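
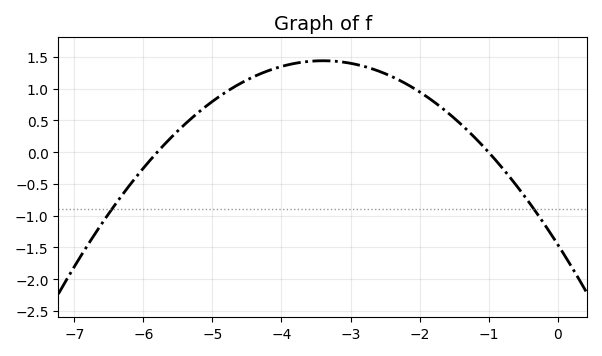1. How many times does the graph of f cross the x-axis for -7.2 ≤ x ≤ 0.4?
2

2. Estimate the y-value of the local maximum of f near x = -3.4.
1.44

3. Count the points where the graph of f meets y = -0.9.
2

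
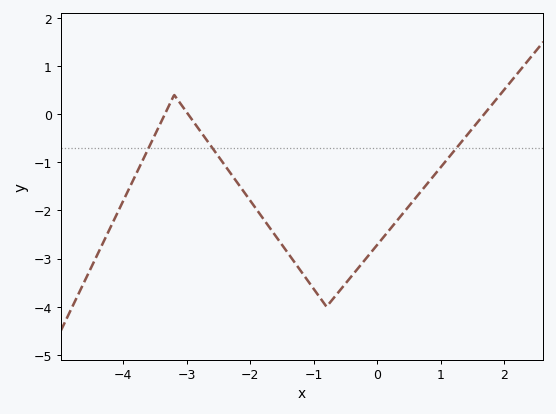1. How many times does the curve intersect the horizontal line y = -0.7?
3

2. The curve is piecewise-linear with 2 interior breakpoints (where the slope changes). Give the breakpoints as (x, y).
(-3.2, 0.4); (-0.8, -4)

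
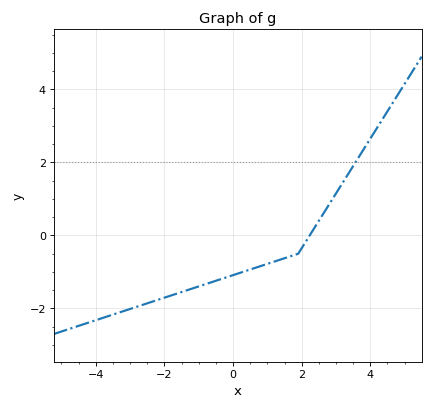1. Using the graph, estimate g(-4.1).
-2.4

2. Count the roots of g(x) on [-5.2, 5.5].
1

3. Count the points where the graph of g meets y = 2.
1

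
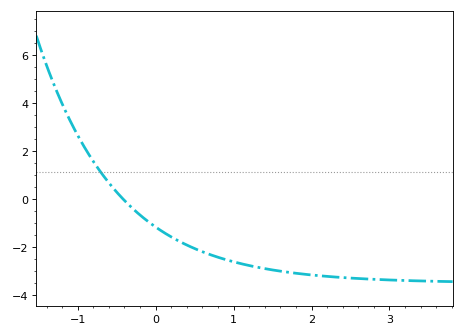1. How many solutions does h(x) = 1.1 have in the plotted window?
1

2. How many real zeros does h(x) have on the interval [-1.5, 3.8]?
1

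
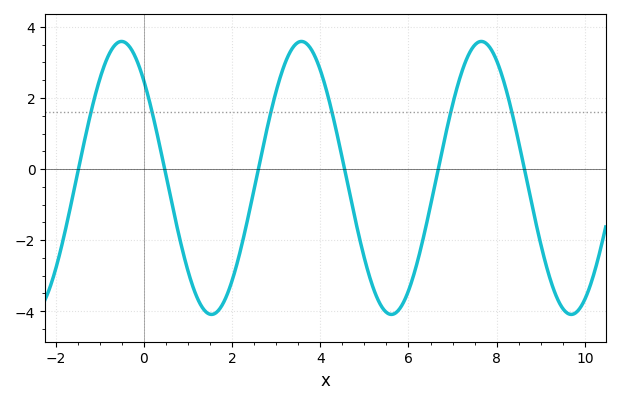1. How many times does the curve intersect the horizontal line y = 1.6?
6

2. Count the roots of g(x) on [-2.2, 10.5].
6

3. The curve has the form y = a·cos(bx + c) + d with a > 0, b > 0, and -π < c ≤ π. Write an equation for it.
y = 3.84cos(1.54x + 0.782) - 0.25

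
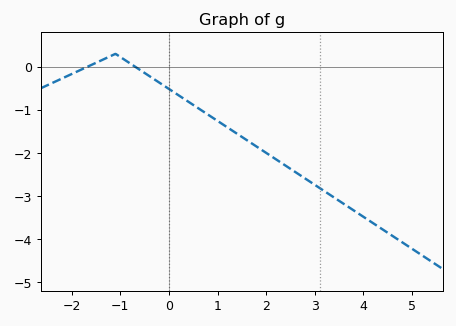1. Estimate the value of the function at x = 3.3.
-3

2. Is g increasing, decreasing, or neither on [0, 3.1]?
decreasing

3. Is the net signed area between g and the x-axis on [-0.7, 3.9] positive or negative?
negative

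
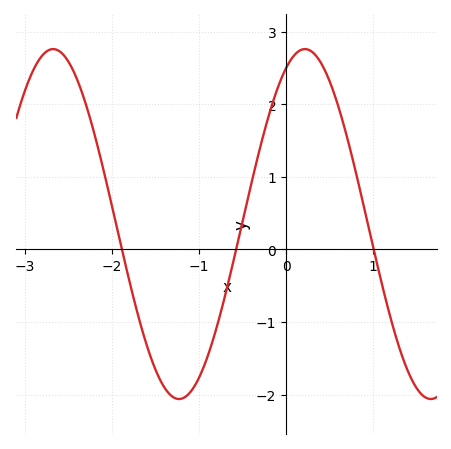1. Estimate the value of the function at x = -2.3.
2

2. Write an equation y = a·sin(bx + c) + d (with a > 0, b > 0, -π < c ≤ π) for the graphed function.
y = 2.41sin(2.2x + 1.1) + 0.35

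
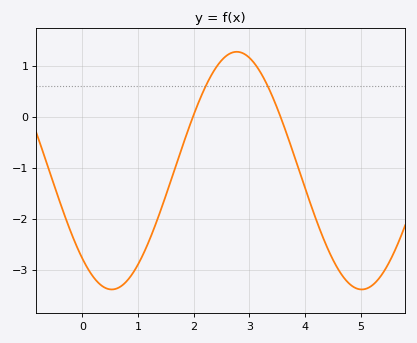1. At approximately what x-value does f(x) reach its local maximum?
2.8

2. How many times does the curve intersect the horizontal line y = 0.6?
2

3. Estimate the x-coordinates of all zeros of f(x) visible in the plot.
2, 3.6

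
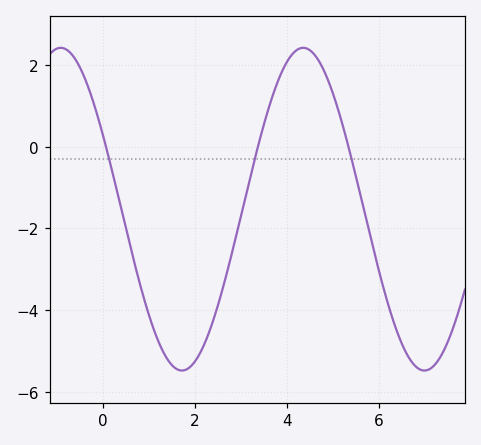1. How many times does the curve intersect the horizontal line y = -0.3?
3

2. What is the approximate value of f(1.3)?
-5.01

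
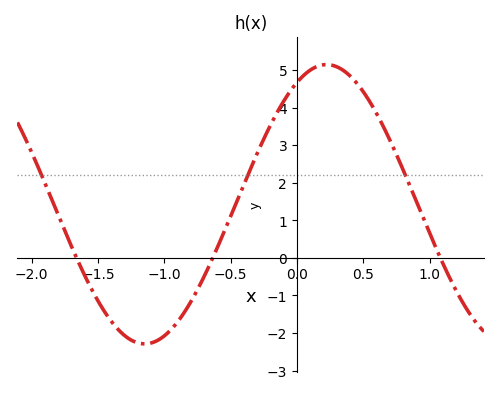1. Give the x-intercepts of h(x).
-1.65, -0.65, 1.1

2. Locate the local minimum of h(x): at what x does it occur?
-1.15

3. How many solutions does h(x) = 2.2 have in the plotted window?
3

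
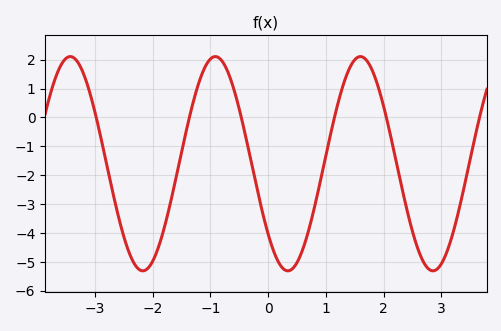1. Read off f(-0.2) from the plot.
-2.41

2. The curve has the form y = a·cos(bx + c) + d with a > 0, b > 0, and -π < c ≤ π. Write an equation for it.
y = 3.71cos(2.5x + 2.29) - 1.6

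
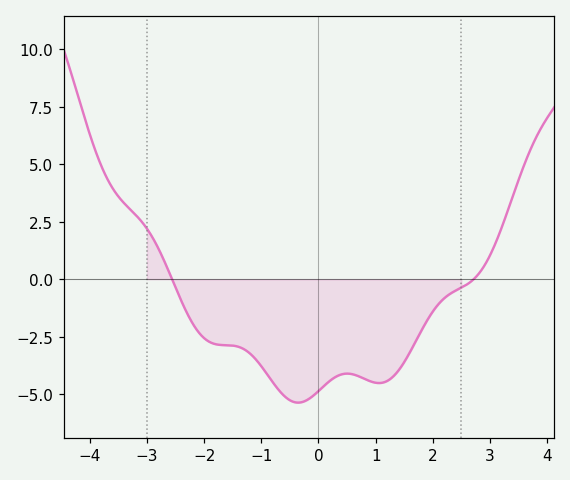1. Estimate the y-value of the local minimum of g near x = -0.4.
-5.4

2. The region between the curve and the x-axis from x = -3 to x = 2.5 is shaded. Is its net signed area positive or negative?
negative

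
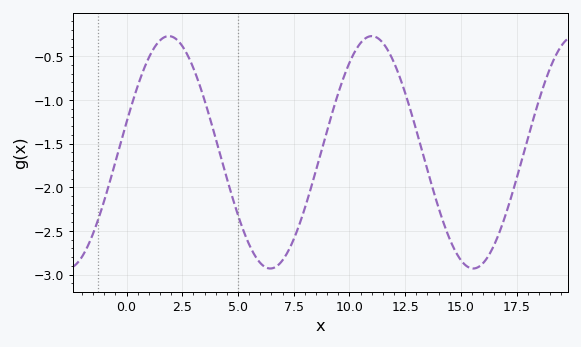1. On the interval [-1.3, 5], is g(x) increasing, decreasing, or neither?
neither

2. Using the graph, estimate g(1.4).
-0.348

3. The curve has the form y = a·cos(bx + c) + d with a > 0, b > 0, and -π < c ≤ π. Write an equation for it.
y = 1.33cos(0.69x - 1.31) - 1.6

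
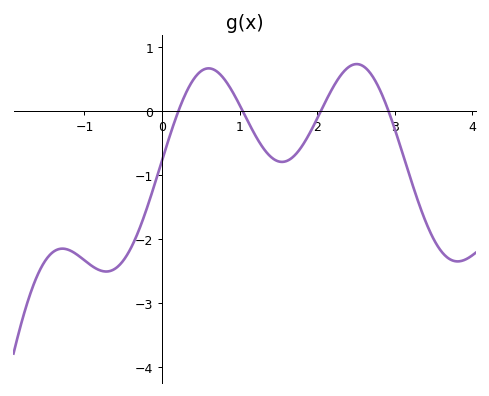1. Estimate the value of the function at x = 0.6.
0.667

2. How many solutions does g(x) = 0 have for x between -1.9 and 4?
4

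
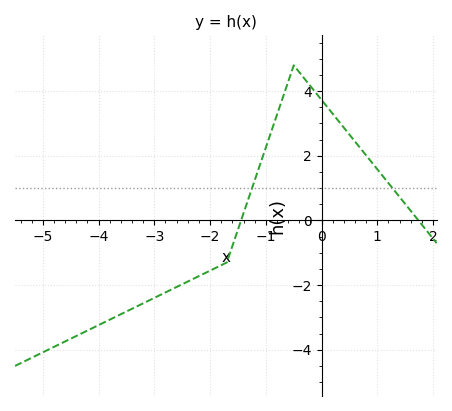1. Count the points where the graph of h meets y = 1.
2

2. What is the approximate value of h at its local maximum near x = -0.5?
4.8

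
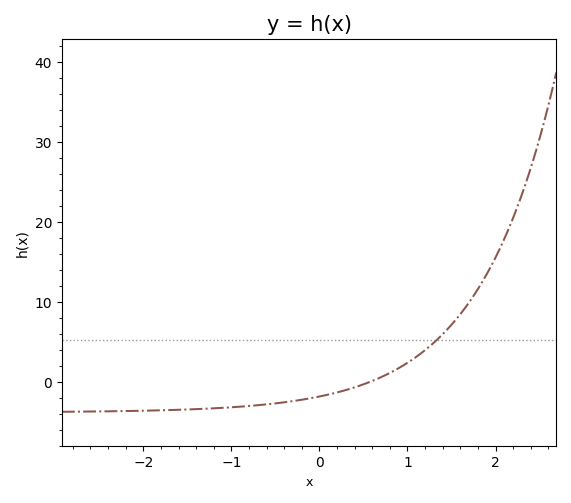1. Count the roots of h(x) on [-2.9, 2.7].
1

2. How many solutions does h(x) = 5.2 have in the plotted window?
1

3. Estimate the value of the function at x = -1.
-3.22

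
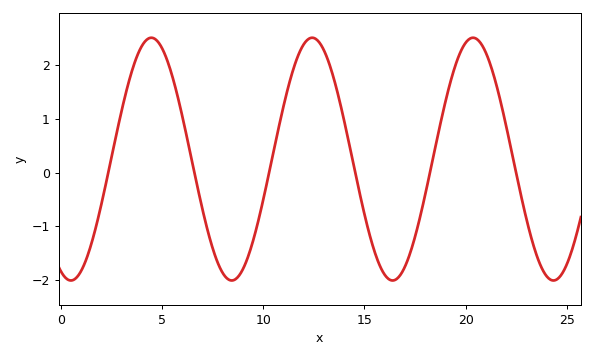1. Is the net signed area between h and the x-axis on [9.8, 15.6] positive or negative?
positive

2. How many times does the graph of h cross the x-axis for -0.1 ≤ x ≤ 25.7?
6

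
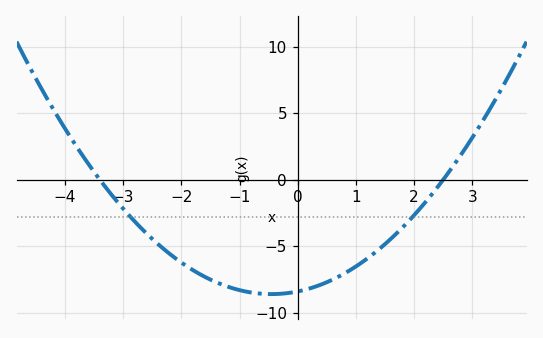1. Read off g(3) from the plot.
3.17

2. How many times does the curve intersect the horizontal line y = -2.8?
2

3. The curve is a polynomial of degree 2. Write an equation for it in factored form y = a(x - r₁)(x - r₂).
y = 0.99(x + 3.4)(x - 2.5)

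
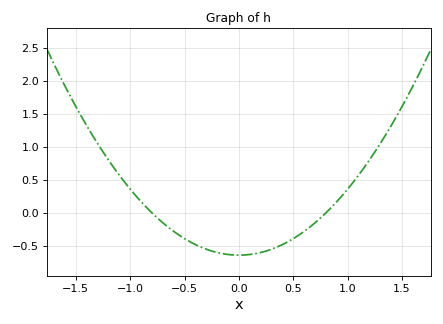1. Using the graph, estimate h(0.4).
-0.48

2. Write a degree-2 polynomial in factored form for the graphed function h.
y = 1(x + 0.8)(x - 0.8)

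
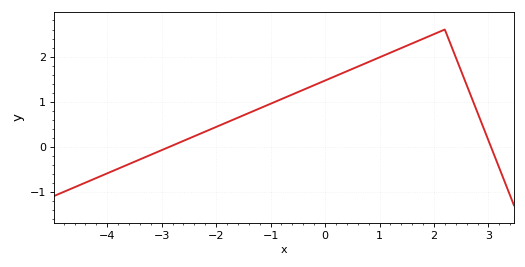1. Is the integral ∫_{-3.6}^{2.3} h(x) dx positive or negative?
positive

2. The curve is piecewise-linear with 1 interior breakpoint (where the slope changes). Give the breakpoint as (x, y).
(2.2, 2.6)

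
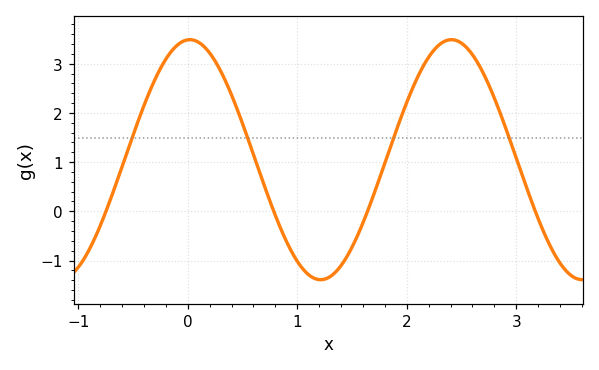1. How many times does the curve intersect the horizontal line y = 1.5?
4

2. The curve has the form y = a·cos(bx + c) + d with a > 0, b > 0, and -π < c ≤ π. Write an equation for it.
y = 2.44cos(2.6x - 0.05) + 1.05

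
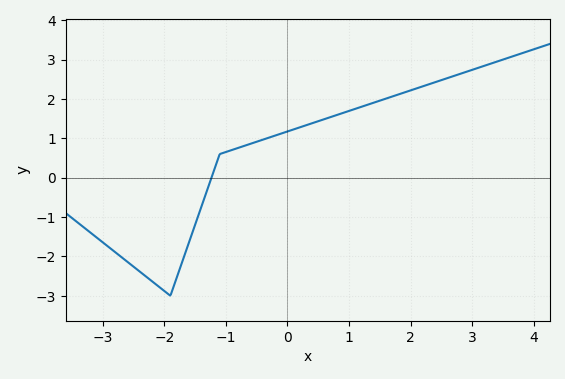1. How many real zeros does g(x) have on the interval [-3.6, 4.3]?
1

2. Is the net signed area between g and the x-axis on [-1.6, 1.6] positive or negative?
positive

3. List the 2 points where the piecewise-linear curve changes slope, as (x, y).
(-1.9, -3); (-1.1, 0.6)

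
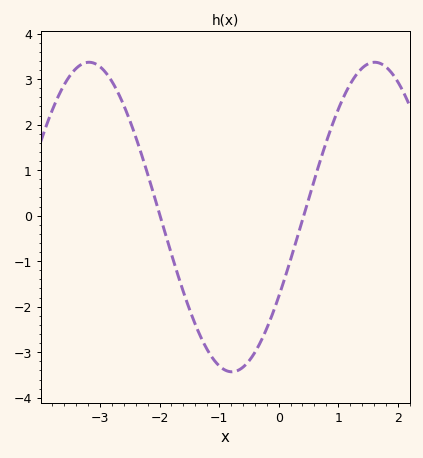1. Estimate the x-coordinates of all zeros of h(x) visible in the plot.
-1.99, 0.42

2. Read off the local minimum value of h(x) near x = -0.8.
-3.43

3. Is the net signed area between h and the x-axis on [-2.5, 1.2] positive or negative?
negative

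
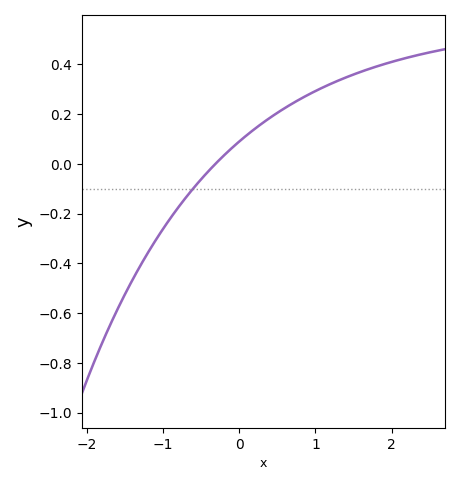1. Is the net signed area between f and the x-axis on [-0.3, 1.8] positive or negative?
positive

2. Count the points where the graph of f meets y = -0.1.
1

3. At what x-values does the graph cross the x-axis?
-0.3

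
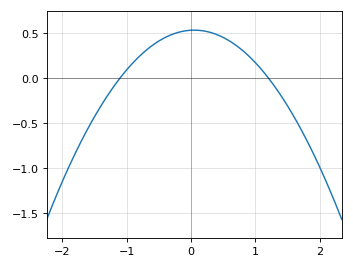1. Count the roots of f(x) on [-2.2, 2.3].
2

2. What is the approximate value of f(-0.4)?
0.45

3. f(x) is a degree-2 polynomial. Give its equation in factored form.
y = -0.4(x + 1.1)(x - 1.2)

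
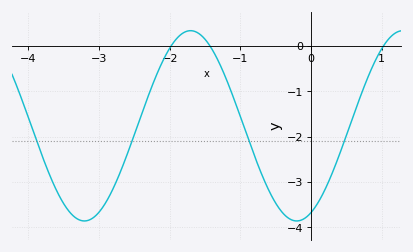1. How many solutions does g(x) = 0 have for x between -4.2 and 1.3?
3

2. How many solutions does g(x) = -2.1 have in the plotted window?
4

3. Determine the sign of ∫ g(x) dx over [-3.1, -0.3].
negative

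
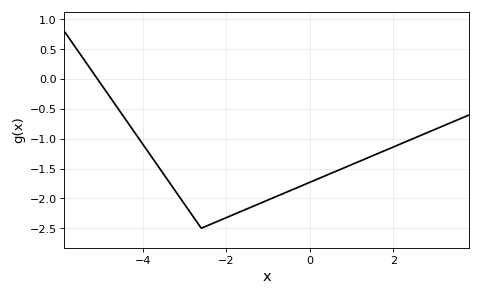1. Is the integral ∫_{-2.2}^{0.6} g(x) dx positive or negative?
negative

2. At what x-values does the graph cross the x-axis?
-5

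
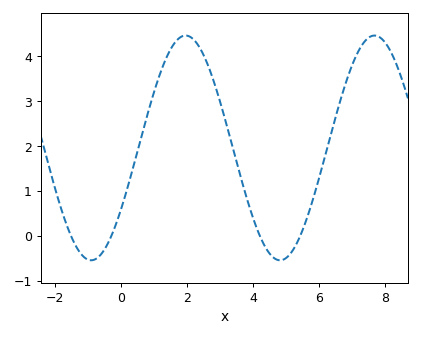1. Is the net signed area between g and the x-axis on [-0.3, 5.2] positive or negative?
positive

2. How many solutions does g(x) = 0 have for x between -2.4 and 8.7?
4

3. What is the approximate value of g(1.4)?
4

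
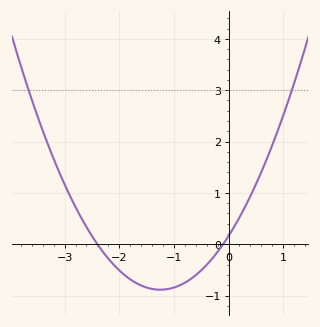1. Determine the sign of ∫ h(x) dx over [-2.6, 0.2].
negative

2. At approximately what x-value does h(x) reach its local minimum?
-1.25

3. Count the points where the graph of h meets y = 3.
2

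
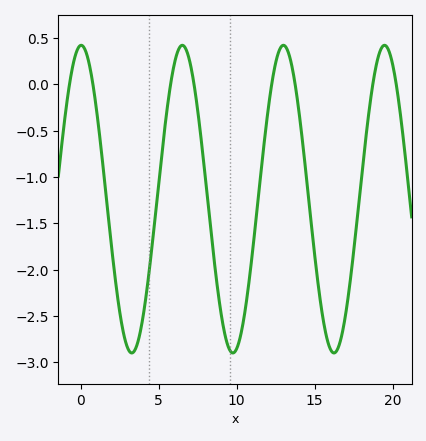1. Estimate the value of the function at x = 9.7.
-2.9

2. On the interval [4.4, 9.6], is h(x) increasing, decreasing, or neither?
neither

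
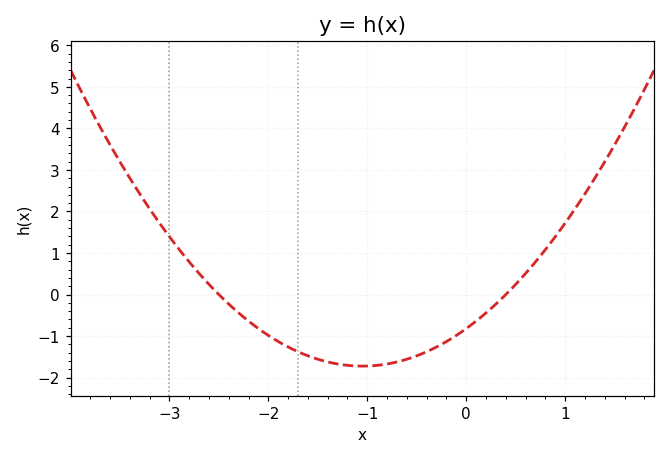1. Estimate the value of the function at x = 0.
-0.8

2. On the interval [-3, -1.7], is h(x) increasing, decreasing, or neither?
decreasing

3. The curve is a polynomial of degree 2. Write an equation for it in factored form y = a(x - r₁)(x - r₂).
y = 0.82(x + 2.5)(x - 0.4)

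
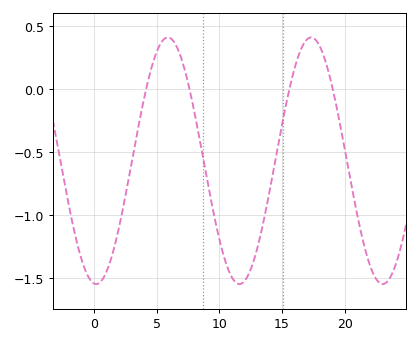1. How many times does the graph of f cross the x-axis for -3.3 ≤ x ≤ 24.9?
4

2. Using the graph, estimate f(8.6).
-0.5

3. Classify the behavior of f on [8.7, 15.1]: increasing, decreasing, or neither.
neither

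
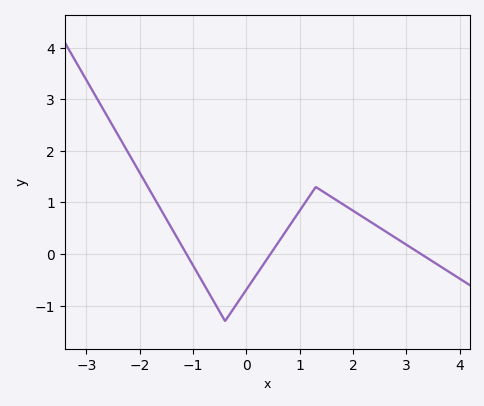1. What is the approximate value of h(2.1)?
0.8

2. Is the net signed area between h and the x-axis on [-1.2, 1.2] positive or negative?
negative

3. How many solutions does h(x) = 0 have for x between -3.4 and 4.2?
3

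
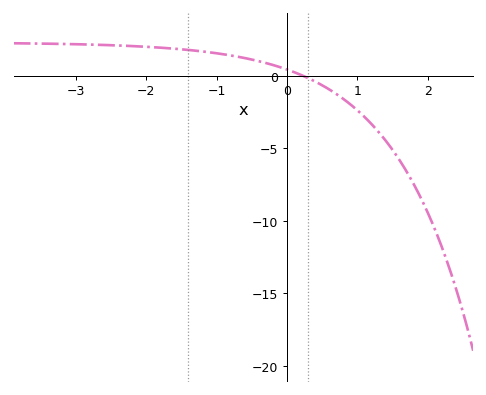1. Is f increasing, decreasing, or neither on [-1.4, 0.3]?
decreasing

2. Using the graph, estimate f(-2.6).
2.11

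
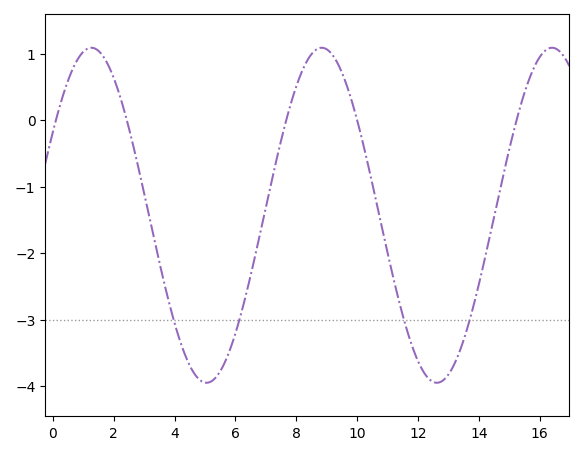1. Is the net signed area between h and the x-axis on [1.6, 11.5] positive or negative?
negative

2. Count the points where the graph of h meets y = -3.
4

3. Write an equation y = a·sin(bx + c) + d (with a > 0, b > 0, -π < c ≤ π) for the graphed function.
y = 2.52sin(0.83x + 0.52) - 1.43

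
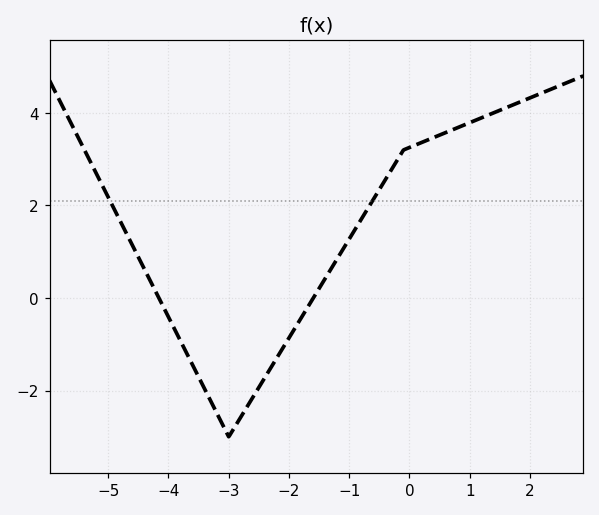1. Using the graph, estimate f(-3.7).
-1.19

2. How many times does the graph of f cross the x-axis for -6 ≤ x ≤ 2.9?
2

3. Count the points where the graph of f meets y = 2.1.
2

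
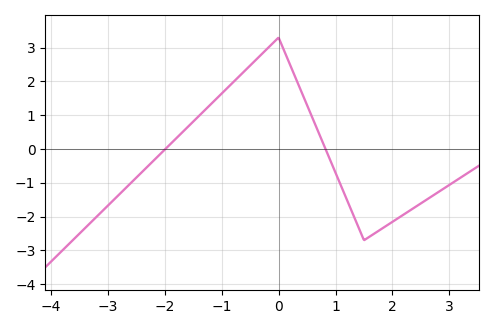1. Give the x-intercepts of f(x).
-1.99, 0.825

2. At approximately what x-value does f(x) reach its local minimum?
1.5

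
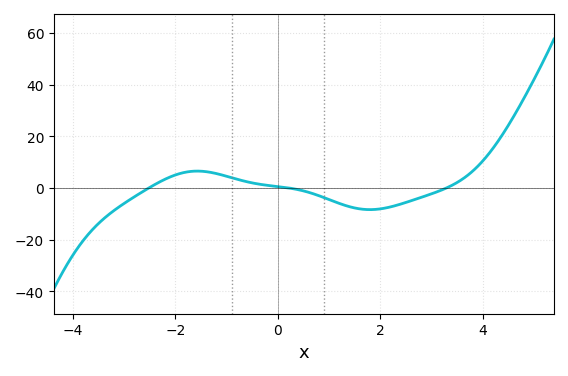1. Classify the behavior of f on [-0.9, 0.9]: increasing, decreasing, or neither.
decreasing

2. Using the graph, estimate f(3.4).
1.1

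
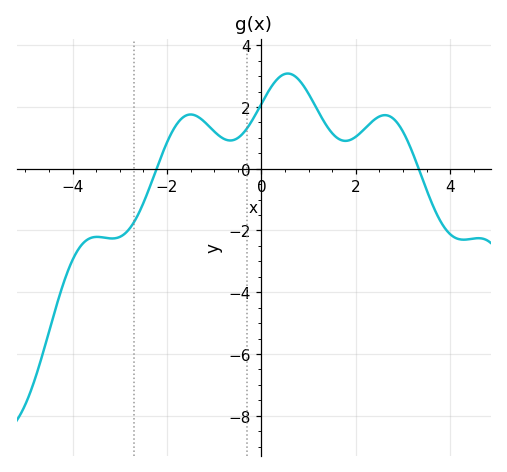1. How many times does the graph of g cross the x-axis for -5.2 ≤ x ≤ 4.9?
2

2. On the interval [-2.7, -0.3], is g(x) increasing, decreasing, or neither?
neither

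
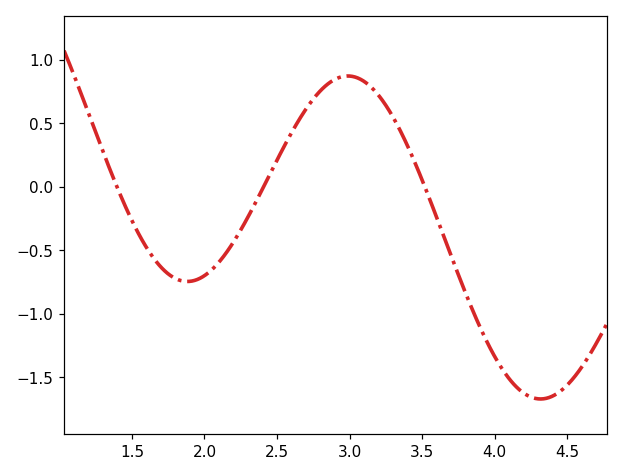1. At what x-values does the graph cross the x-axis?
1.4, 2.4, 3.5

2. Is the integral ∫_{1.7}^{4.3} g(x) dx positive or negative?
negative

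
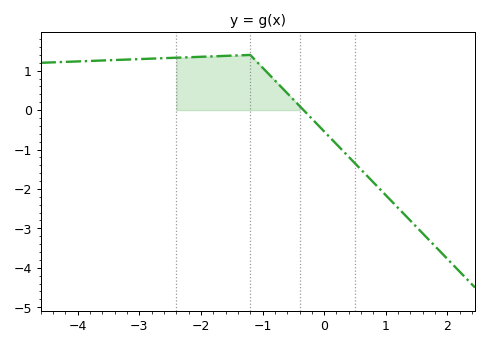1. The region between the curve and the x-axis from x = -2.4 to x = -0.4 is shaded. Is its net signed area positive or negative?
positive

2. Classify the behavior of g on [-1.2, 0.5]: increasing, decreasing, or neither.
decreasing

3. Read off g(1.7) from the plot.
-3.29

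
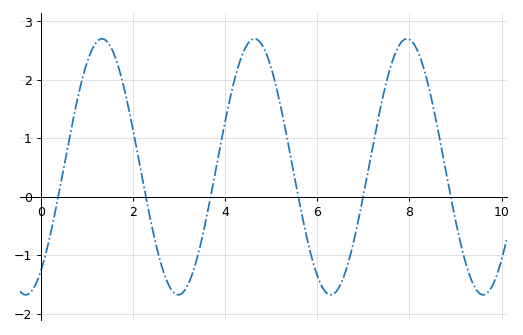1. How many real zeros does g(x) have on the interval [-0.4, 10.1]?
6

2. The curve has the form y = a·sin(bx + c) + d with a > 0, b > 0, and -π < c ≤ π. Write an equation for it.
y = 2.19sin(1.9x - 0.96) + 0.51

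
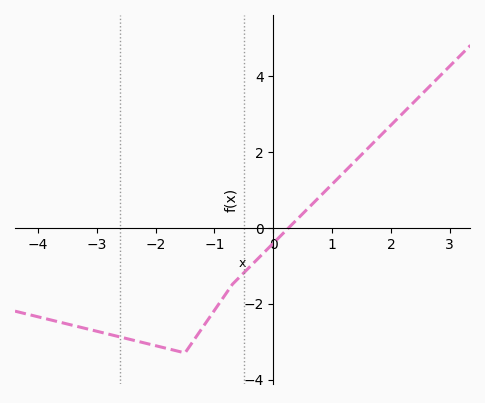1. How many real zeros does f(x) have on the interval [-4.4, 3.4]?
1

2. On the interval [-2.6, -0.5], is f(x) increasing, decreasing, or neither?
neither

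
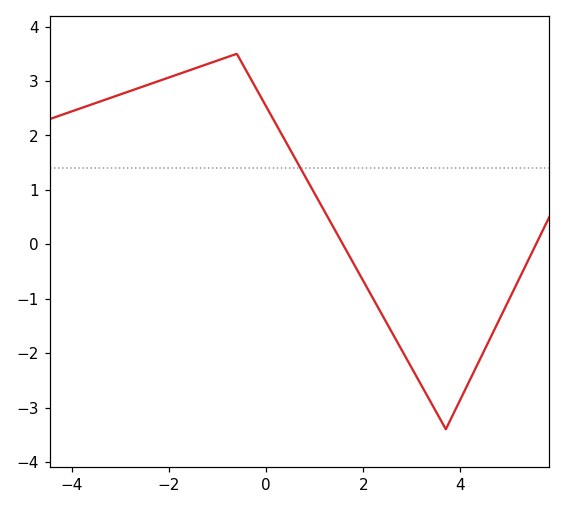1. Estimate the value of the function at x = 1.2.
0.612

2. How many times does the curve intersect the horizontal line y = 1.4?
1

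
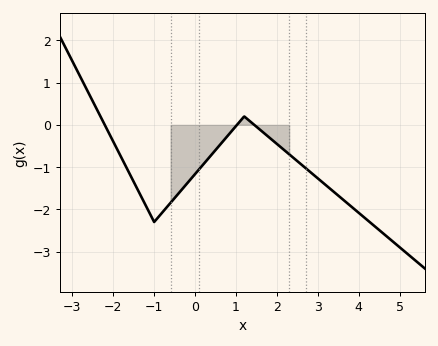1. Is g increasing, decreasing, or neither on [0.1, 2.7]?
neither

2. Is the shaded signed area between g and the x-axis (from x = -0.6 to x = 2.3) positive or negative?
negative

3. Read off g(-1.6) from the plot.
-1.2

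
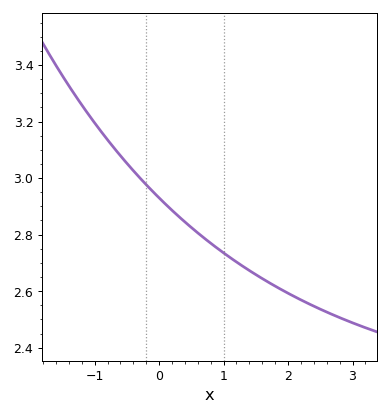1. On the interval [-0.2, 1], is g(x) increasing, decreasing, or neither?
decreasing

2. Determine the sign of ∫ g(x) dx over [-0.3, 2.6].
positive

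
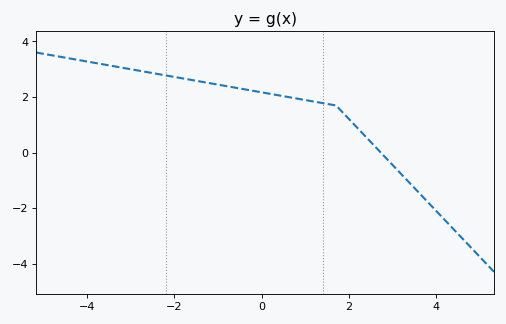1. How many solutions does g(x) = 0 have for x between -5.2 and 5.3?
1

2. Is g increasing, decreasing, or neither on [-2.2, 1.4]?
decreasing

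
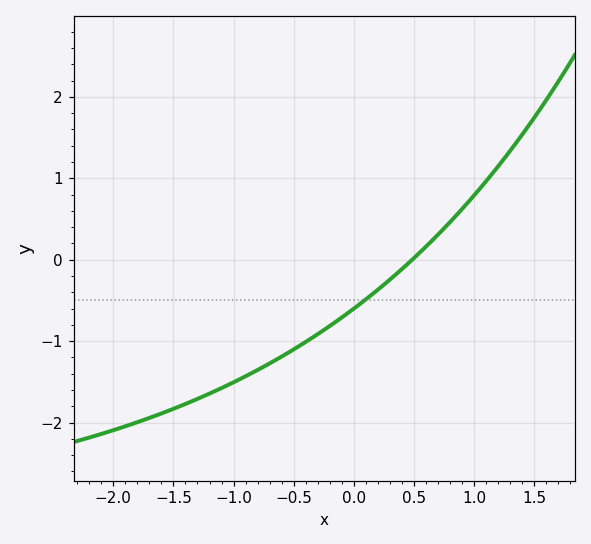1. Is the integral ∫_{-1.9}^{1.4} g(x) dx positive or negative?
negative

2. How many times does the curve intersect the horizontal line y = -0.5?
1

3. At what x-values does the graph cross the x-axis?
0.5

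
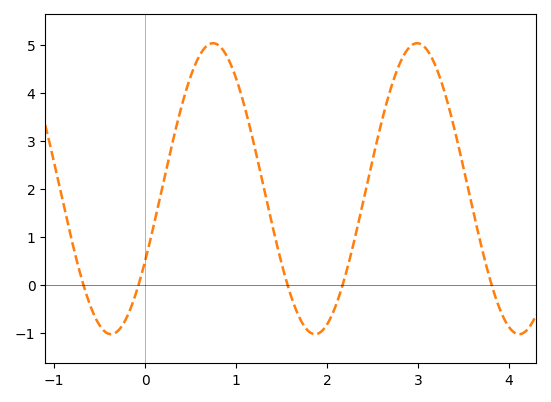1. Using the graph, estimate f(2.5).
2.6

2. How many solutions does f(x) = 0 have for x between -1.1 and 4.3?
5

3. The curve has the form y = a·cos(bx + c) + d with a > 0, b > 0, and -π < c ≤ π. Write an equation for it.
y = 3.03cos(2.8x - 2.1) + 2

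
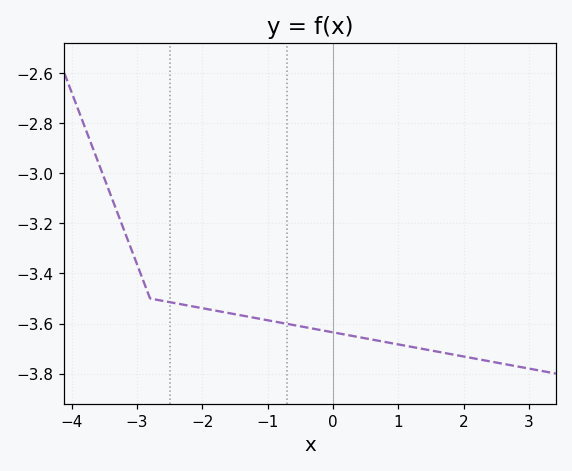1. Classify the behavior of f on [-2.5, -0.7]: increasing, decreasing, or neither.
decreasing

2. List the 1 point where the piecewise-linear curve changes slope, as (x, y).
(-2.8, -3.5)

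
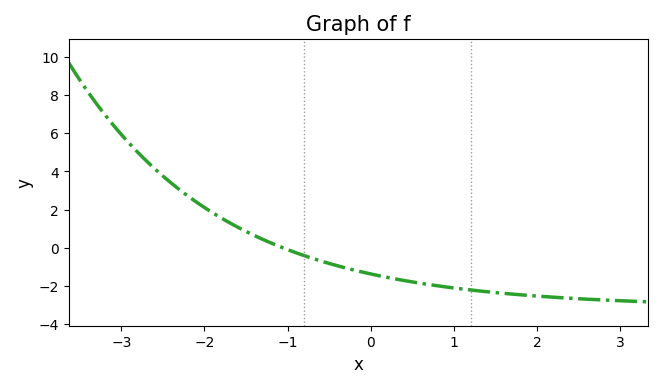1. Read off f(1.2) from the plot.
-2.2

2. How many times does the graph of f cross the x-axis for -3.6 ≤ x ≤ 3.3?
1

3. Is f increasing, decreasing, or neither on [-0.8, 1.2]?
decreasing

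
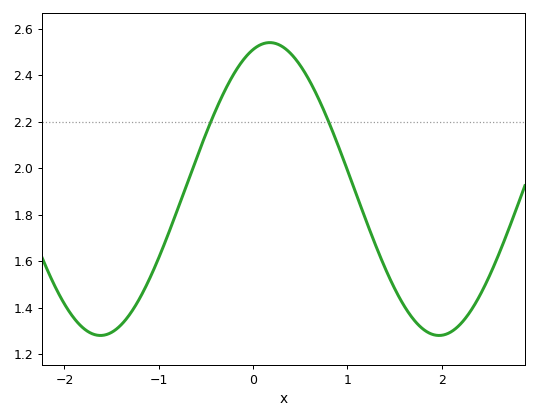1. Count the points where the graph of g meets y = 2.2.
2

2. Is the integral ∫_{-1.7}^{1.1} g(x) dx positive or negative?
positive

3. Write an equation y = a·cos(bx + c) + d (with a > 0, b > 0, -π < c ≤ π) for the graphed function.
y = 0.63cos(1.8x - 0.31) + 1.91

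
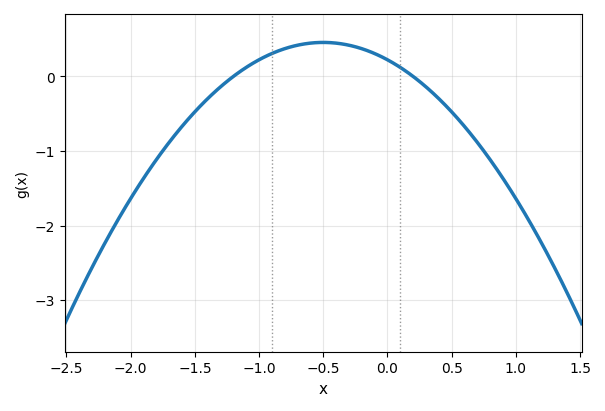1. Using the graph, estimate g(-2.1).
-1.93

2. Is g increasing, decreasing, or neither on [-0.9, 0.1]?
neither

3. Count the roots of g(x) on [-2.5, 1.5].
2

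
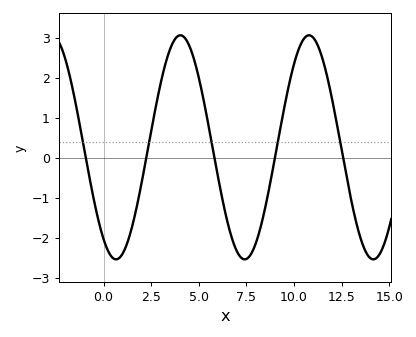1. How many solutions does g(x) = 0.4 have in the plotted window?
5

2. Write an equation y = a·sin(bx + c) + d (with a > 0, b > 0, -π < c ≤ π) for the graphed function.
y = 2.8sin(0.93x - 2.2) + 0.26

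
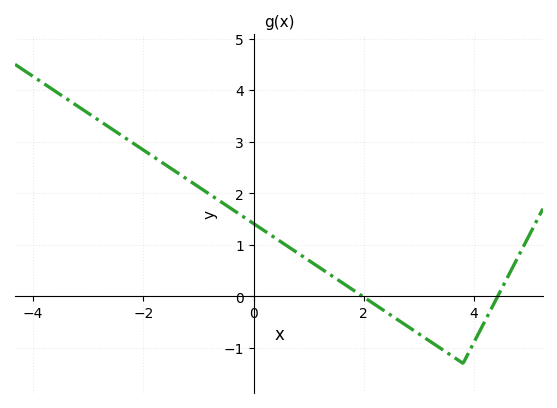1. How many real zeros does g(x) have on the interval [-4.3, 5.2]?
2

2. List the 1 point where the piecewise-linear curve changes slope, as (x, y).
(3.8, -1.3)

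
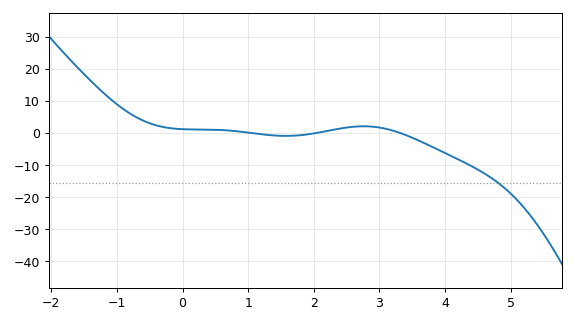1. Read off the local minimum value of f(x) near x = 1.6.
-1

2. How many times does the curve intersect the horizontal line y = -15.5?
1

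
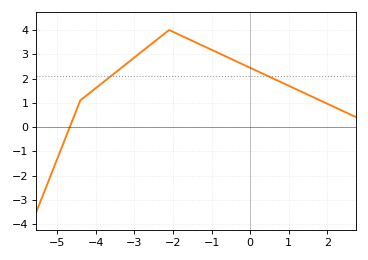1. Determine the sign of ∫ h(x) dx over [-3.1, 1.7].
positive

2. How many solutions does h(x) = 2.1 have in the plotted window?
2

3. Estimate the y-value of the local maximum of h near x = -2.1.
4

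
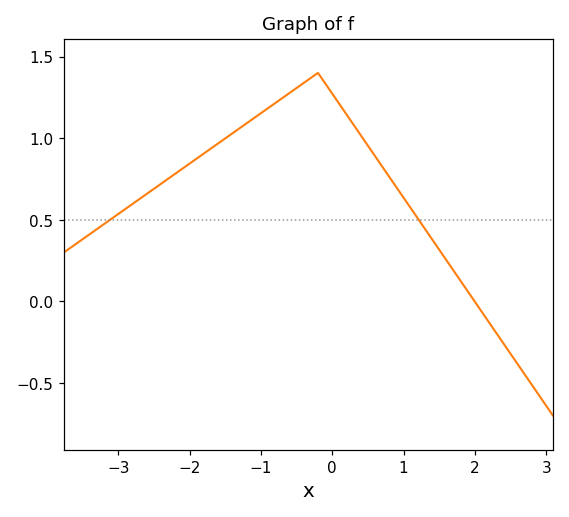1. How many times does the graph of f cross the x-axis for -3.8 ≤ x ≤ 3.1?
1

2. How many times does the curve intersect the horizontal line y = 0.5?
2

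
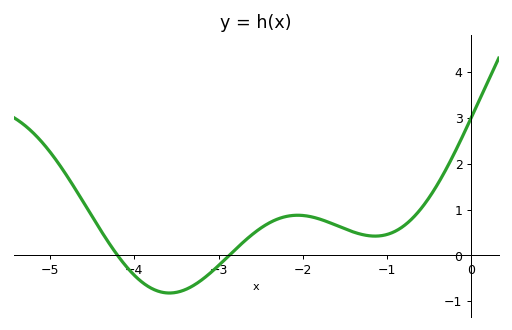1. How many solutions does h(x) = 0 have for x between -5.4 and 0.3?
2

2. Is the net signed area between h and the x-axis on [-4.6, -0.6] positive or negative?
positive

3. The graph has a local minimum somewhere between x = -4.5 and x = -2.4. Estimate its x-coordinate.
-3.58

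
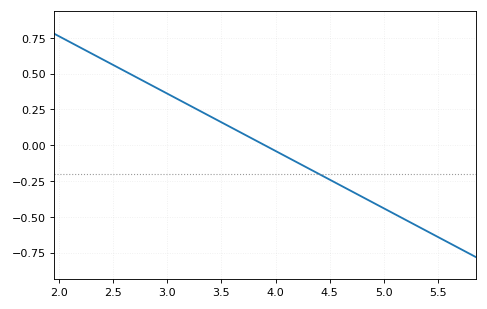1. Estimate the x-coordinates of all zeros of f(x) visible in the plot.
3.9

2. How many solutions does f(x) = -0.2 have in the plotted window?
1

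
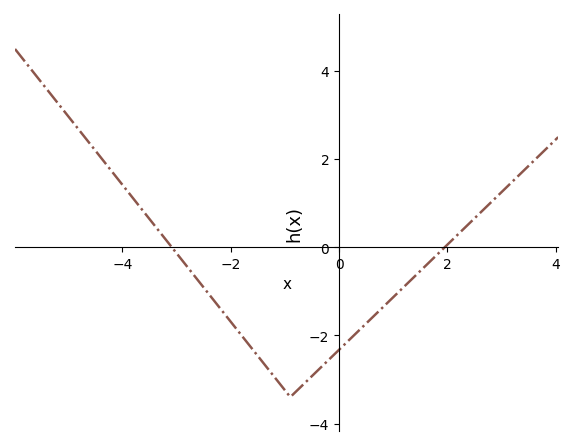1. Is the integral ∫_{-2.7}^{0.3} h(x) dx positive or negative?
negative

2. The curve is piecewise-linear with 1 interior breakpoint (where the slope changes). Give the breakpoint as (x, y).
(-0.9, -3.4)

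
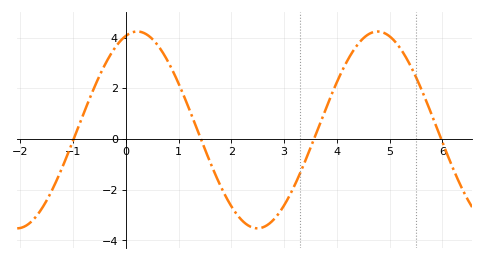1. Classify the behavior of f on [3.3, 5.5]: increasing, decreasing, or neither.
neither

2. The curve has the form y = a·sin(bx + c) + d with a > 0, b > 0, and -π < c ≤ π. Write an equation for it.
y = 3.88sin(1.38x + 1.27) + 0.36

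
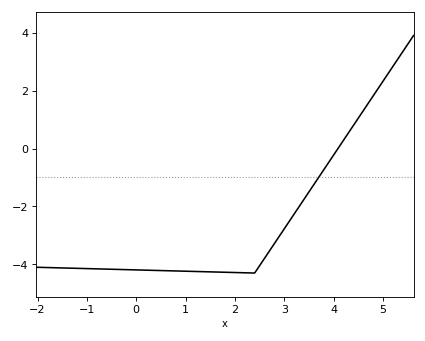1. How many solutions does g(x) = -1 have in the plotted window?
1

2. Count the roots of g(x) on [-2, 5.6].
1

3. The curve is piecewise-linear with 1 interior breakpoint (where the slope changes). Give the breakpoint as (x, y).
(2.4, -4.3)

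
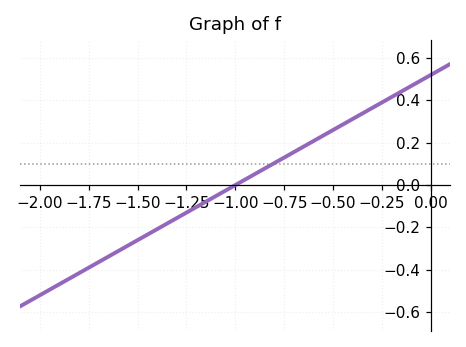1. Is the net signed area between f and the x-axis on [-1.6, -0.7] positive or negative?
negative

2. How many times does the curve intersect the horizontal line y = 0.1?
1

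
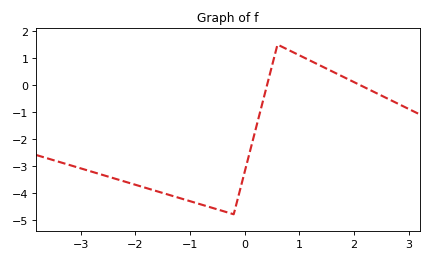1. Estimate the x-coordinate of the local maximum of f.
0.602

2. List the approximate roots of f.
0.41, 2.11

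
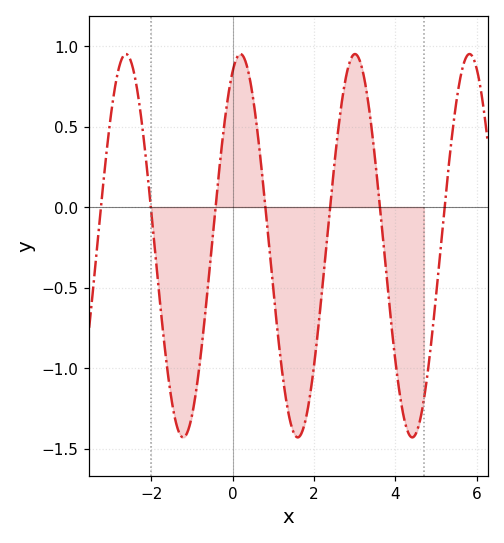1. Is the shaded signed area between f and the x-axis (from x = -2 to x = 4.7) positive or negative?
negative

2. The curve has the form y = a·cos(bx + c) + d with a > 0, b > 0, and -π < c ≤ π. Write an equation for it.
y = 1.19cos(2.2x - 0.42) - 0.24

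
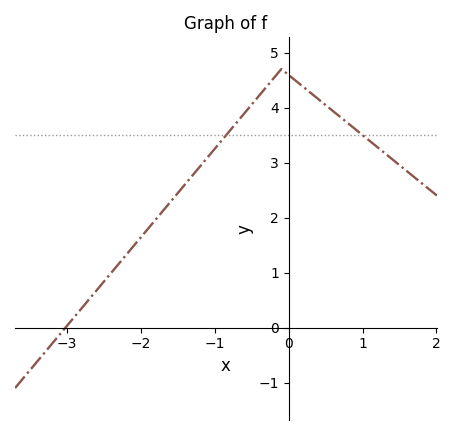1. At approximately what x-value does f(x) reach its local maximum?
-0.099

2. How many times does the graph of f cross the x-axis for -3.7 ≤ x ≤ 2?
1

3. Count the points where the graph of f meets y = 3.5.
2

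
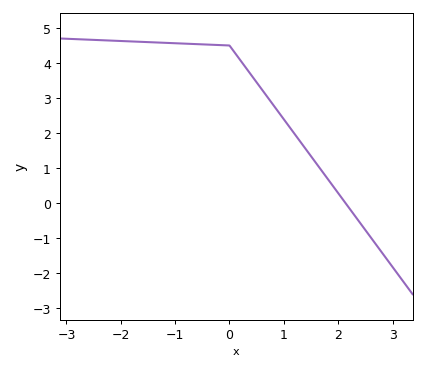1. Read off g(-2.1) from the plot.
4.63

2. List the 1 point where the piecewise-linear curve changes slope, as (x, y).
(0, 4.5)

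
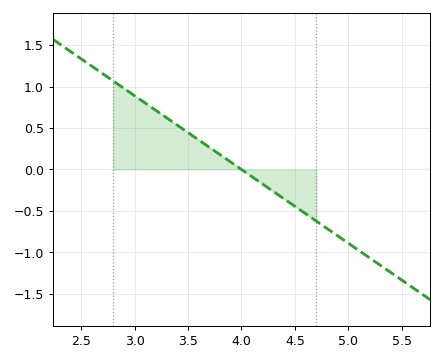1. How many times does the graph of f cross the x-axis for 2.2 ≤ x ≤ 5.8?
1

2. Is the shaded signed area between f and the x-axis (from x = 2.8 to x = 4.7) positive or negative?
positive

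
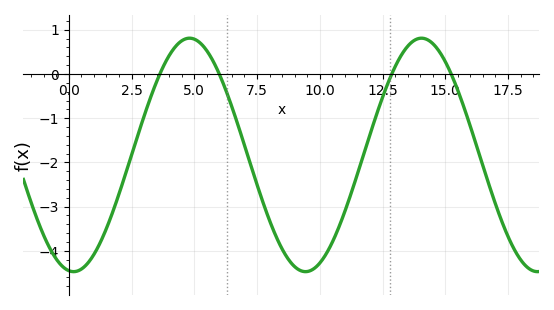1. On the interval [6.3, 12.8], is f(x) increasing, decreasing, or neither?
neither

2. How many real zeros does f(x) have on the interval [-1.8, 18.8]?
4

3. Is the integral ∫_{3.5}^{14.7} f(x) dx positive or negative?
negative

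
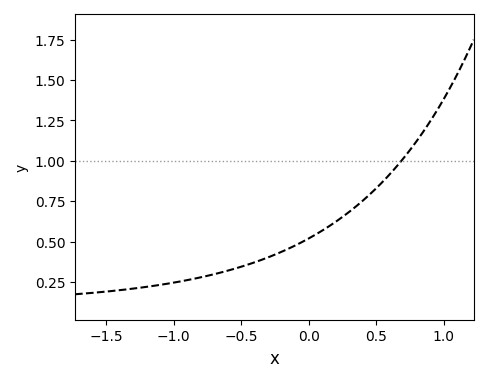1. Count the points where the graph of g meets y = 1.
1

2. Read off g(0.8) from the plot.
1.12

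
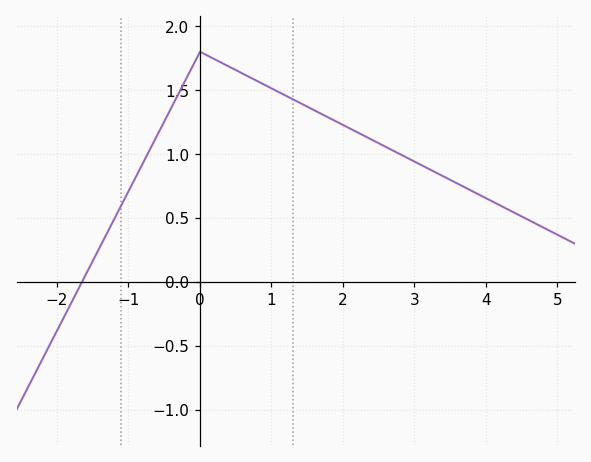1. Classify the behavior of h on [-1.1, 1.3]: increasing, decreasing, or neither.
neither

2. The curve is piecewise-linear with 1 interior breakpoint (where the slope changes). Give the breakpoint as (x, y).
(0, 1.8)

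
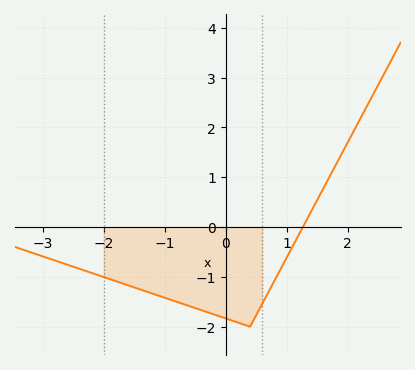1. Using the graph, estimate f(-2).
-1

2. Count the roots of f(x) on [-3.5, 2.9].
1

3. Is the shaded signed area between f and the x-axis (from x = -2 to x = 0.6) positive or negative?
negative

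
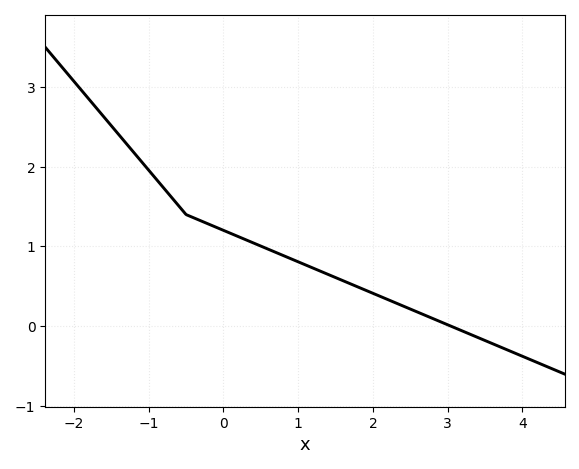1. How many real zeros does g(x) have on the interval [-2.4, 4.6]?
1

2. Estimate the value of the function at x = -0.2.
1.28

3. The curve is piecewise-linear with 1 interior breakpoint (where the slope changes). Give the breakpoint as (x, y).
(-0.5, 1.4)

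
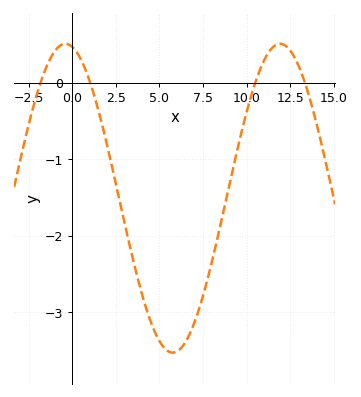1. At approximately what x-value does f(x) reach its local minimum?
6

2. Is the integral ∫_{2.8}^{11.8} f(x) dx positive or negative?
negative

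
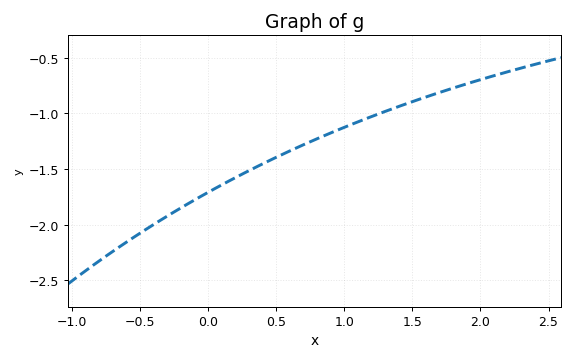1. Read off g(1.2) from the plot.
-1.03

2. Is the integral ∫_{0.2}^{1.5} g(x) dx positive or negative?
negative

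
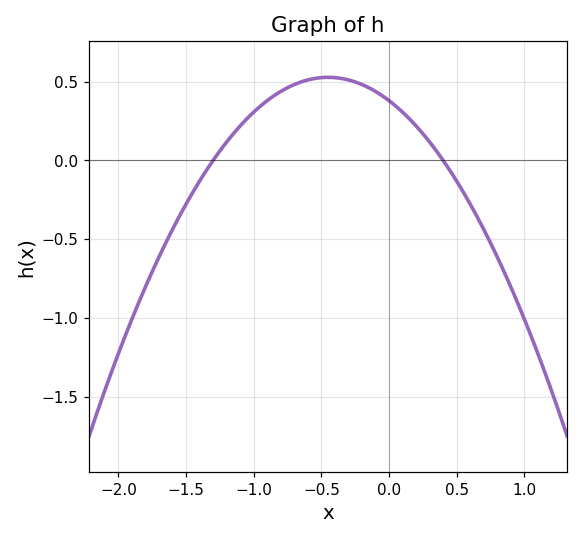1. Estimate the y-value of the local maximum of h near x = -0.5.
0.527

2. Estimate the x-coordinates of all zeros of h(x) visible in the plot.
-1.3, 0.4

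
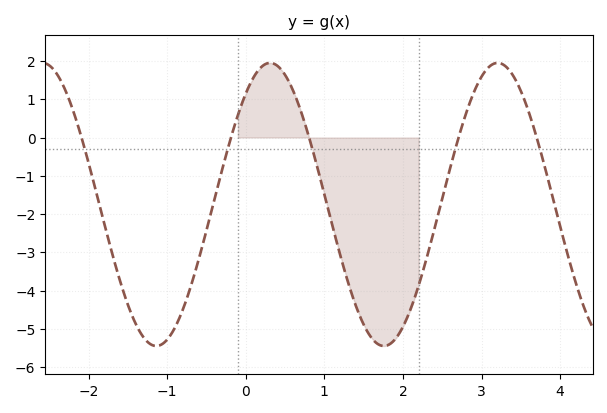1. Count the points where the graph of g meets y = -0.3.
5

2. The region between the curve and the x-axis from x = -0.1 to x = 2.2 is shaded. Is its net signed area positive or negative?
negative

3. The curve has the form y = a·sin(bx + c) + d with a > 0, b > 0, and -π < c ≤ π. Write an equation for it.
y = 3.7sin(2.2x + 0.9) - 1.75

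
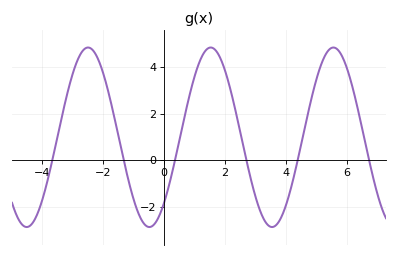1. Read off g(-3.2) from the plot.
2.78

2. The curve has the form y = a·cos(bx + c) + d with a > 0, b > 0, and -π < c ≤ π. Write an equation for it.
y = 3.86cos(1.56x - 2.38) + 0.99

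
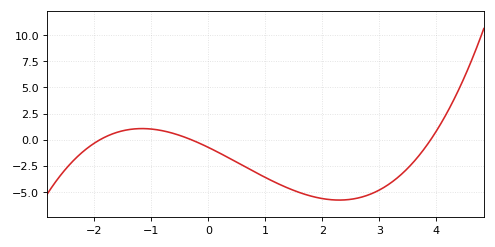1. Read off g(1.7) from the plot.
-5.23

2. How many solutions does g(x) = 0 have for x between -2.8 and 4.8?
3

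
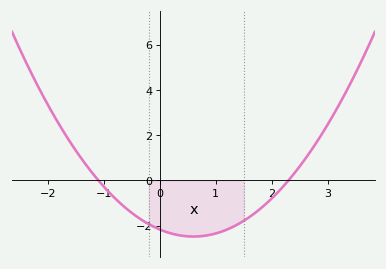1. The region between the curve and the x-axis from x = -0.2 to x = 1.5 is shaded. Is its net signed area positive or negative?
negative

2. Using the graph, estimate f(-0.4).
-1.63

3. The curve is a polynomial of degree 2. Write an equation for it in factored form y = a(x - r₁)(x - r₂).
y = 0.86(x + 1.1)(x - 2.3)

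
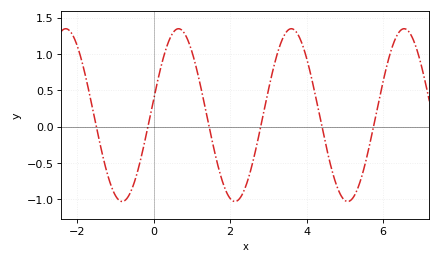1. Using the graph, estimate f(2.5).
-0.7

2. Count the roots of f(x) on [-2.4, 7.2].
6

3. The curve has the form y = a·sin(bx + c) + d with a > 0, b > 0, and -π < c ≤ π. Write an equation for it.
y = 1.19sin(2.1x + 0.18) + 0.16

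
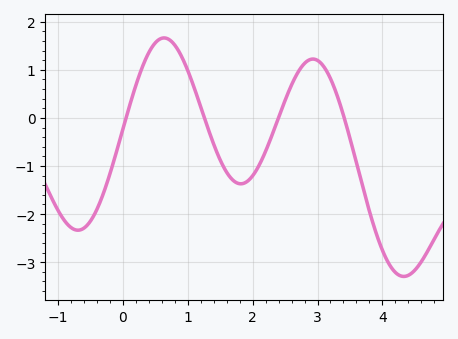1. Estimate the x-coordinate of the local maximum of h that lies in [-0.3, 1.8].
0.634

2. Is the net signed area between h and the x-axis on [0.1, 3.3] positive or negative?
positive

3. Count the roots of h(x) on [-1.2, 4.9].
4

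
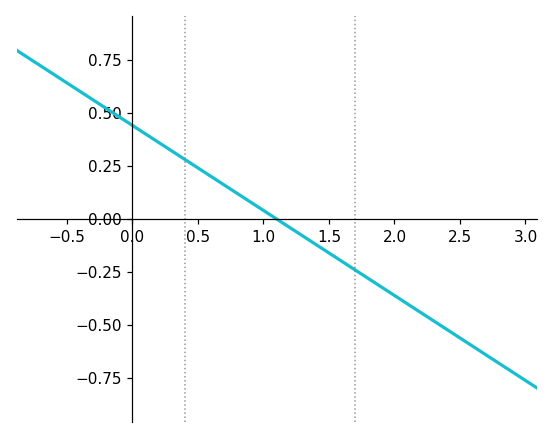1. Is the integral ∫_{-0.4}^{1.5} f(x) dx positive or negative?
positive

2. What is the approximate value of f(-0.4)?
0.6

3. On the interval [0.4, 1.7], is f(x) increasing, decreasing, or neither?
decreasing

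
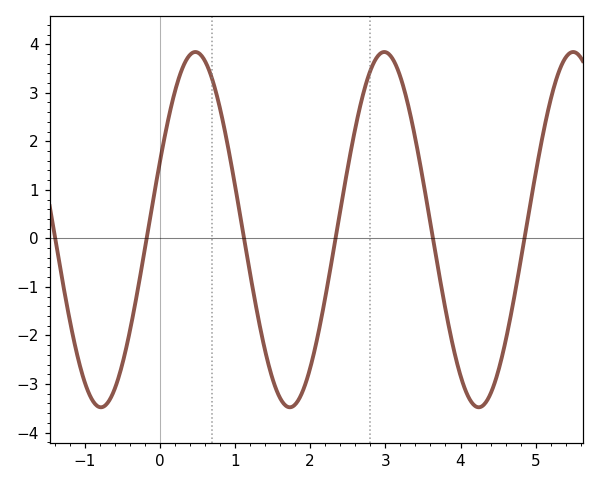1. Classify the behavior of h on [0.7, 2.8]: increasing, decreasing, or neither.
neither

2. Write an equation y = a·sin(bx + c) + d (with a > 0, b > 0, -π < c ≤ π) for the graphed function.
y = 3.66sin(2.5x + 0.39) + 0.18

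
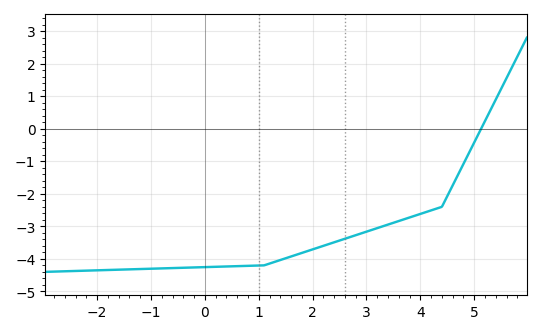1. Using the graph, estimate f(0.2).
-4.2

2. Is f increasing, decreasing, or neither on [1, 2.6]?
increasing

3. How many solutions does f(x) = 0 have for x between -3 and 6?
1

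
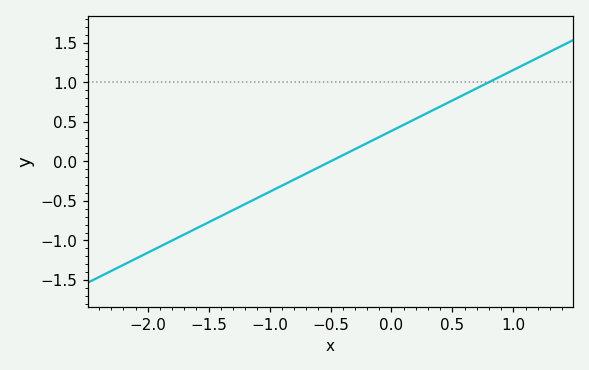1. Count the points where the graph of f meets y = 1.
1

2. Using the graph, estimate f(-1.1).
-0.45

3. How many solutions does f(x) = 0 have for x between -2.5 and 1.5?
1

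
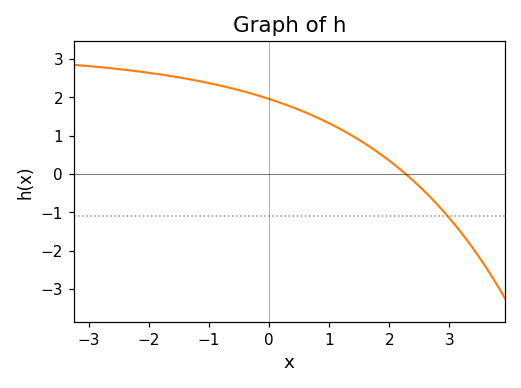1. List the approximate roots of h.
2.3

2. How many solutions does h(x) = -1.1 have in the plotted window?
1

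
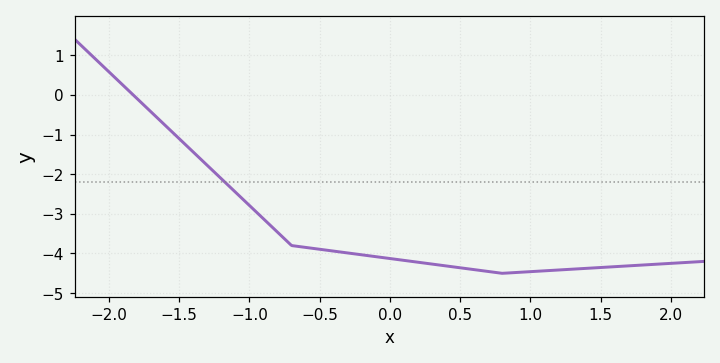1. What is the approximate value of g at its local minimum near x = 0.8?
-4.5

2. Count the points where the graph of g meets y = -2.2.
1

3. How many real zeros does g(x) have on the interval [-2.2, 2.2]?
1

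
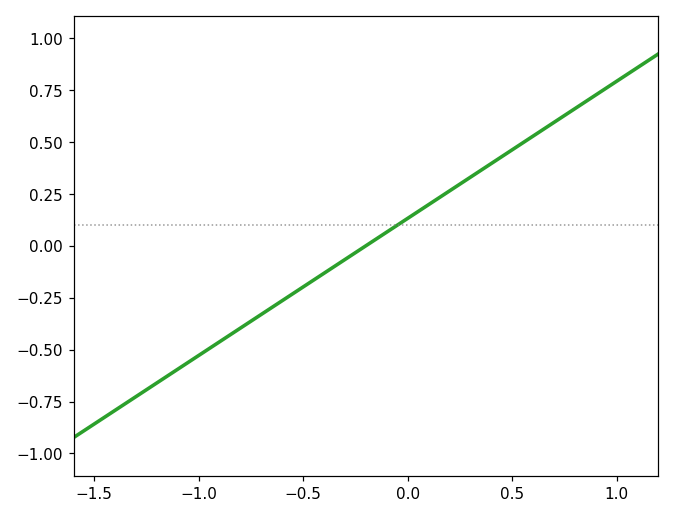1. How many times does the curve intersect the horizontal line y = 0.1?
1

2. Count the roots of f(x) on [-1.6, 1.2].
1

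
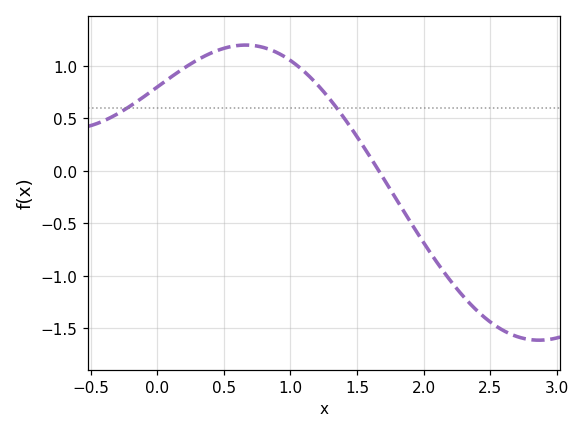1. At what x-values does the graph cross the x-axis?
1.65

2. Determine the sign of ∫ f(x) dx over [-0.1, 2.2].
positive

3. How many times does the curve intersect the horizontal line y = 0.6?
2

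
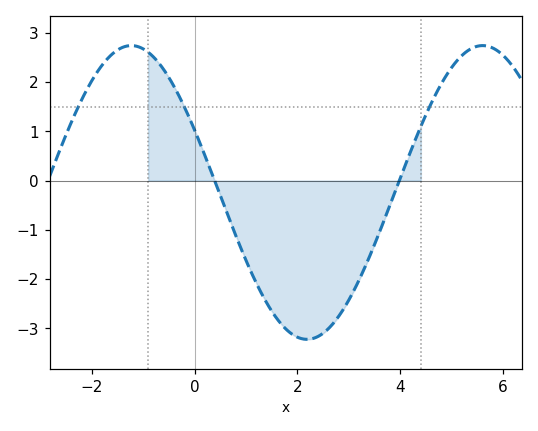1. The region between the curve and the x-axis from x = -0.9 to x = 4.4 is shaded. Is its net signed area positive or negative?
negative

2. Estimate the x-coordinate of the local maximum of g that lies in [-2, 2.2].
-1.2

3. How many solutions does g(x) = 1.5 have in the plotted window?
3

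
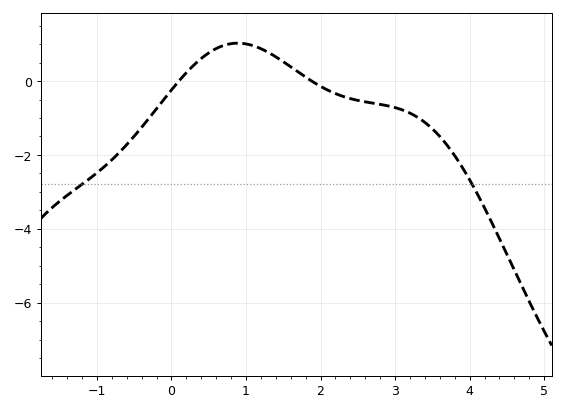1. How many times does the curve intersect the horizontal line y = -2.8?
2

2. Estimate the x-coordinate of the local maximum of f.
0.9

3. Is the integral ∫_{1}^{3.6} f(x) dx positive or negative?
negative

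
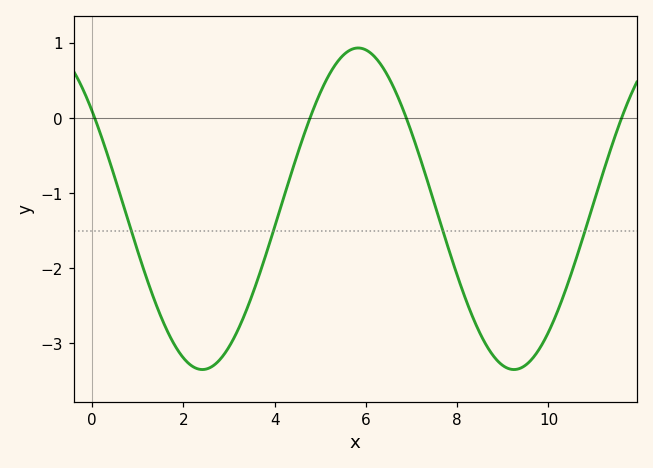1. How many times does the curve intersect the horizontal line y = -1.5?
4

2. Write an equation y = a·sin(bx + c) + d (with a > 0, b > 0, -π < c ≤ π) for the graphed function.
y = 2.14sin(0.92x + 2.5) - 1.21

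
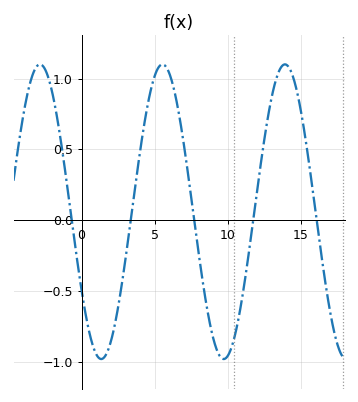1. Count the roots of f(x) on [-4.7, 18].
5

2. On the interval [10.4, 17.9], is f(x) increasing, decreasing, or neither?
neither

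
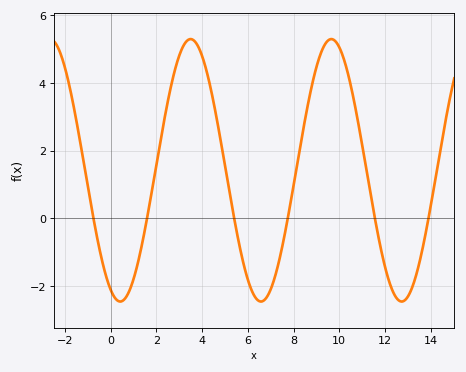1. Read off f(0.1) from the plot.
-2.2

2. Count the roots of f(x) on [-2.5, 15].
6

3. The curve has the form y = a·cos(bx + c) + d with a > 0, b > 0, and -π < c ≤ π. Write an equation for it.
y = 3.88cos(1x + 2.7) + 1.42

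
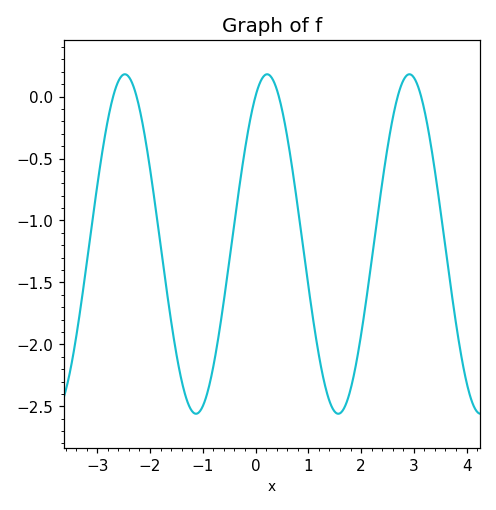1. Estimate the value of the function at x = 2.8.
0.15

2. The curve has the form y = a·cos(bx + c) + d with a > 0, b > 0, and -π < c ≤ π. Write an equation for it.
y = 1.37cos(2.3x - 0.51) - 1.19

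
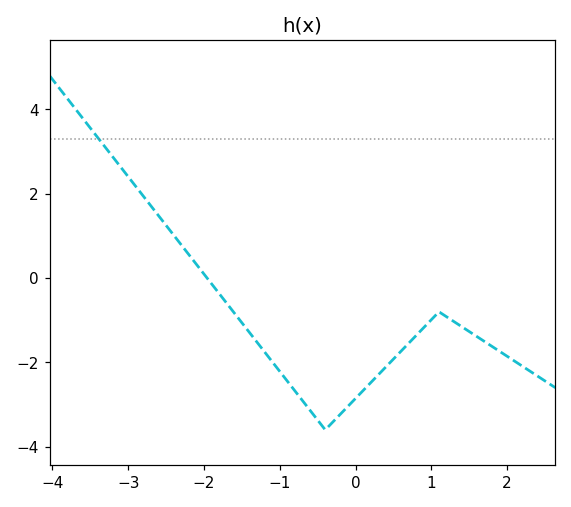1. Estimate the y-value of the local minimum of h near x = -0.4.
-3.6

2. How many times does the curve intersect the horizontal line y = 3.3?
1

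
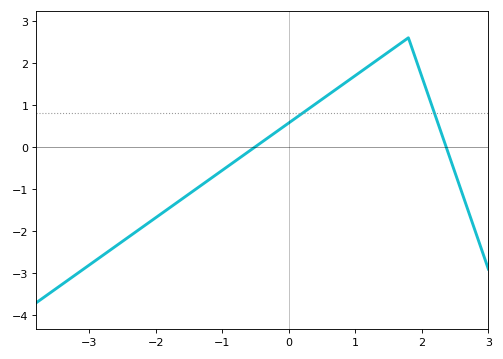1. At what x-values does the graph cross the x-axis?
-0.509, 2.37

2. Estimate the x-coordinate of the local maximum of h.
1.8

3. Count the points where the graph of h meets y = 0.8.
2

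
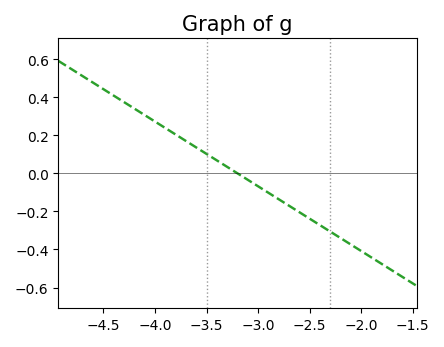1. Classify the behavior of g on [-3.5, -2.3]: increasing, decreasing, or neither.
decreasing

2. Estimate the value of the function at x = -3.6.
0.136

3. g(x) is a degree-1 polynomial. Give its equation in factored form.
y = -0.34(x + 3.2)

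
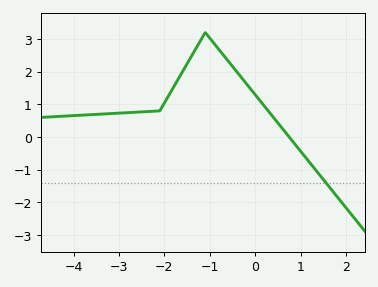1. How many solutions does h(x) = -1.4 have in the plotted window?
1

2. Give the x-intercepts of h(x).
0.7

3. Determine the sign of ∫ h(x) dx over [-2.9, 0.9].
positive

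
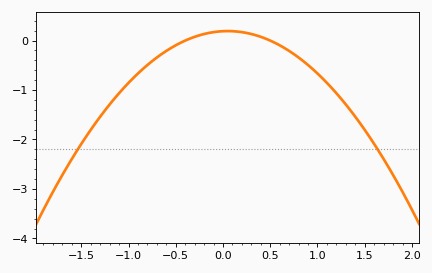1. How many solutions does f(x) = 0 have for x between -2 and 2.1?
2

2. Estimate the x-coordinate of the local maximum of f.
0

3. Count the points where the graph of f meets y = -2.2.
2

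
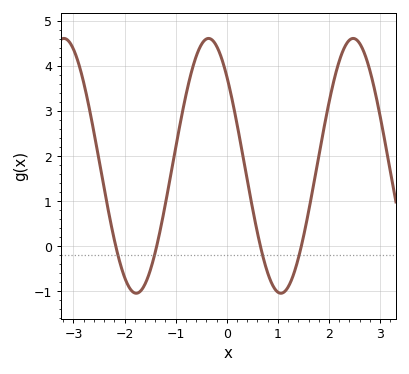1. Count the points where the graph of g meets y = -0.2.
4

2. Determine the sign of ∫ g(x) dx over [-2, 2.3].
positive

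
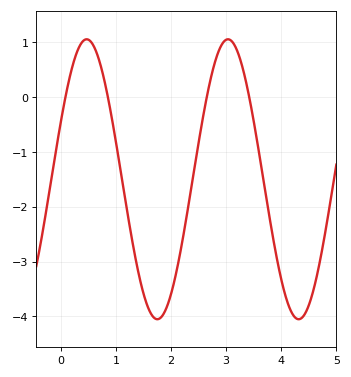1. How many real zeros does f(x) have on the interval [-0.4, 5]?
4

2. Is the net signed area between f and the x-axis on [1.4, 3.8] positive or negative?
negative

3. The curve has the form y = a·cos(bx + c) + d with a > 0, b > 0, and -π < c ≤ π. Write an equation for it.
y = 2.55cos(2.5x - 1.1) - 1.5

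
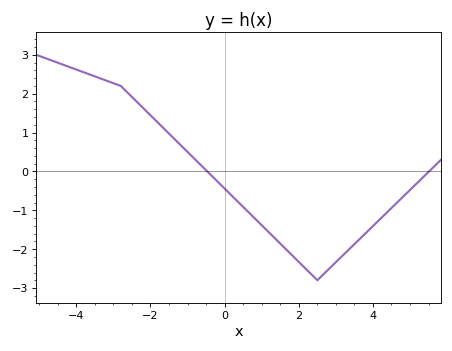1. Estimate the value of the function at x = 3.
-2.3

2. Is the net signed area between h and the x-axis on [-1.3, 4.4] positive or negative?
negative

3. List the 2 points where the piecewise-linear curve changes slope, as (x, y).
(-2.8, 2.2); (2.5, -2.8)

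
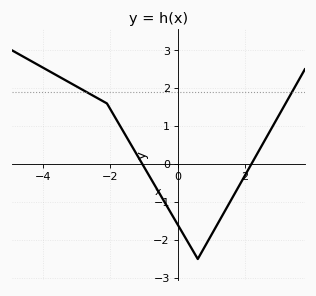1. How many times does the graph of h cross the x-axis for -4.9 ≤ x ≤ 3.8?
2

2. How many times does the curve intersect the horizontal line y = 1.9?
2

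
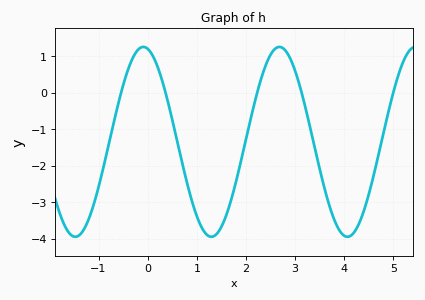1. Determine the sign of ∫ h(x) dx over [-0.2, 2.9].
negative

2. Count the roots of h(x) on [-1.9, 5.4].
5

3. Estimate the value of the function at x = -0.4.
0.6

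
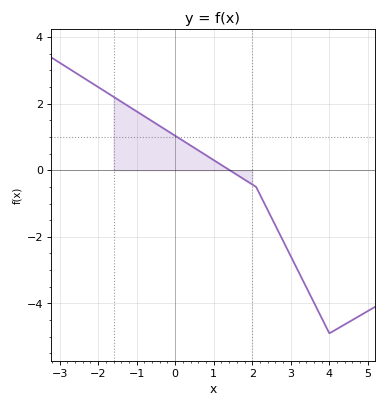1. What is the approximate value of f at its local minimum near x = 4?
-4.8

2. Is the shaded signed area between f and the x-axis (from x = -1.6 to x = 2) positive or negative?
positive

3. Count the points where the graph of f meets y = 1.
1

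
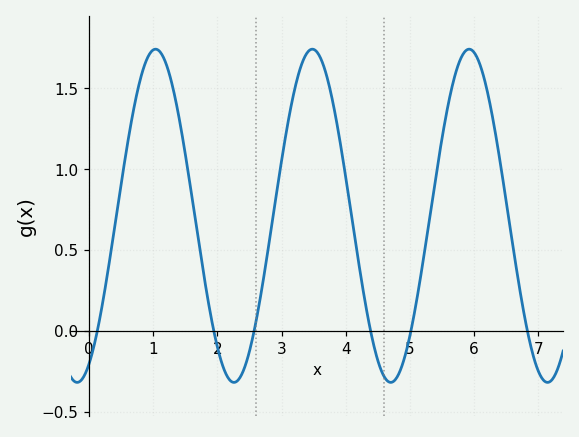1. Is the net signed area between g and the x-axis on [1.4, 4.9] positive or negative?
positive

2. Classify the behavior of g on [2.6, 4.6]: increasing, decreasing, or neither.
neither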